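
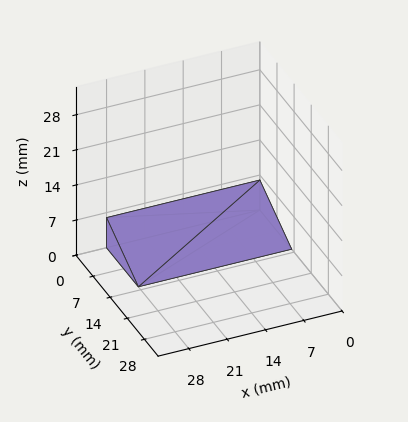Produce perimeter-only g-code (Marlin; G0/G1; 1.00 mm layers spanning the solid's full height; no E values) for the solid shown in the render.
Reading the render: the shape is a wedge (ramp): 28 × 13 mm base, rising to 6 mm along the y=0 edge and sloping linearly to z=0 at y=13 (dimensions read to the nearest mm from the axis ticks). For the g-code, the solid's height is divided into equal slices at the stated Δz and each level perimeter traced with G1 moves after a G0 lift.

; perimeter-only toolpath
G21 ; units = mm
G90 ; absolute positioning
G28 ; home
; layer 1
G0 Z1.00
G0 X0.00 Y0.00
G1 X28.00 Y0.00
G1 X28.00 Y10.83
G1 X0.00 Y10.83
G1 X0.00 Y0.00
; layer 2
G0 Z2.00
G0 X0.00 Y0.00
G1 X28.00 Y0.00
G1 X28.00 Y8.67
G1 X0.00 Y8.67
G1 X0.00 Y0.00
; layer 3
G0 Z3.00
G0 X0.00 Y0.00
G1 X28.00 Y0.00
G1 X28.00 Y6.50
G1 X0.00 Y6.50
G1 X0.00 Y0.00
; layer 4
G0 Z4.00
G0 X0.00 Y0.00
G1 X28.00 Y0.00
G1 X28.00 Y4.33
G1 X0.00 Y4.33
G1 X0.00 Y0.00
; layer 5
G0 Z5.00
G0 X0.00 Y0.00
G1 X28.00 Y0.00
G1 X28.00 Y2.17
G1 X0.00 Y2.17
G1 X0.00 Y0.00
M2 ; end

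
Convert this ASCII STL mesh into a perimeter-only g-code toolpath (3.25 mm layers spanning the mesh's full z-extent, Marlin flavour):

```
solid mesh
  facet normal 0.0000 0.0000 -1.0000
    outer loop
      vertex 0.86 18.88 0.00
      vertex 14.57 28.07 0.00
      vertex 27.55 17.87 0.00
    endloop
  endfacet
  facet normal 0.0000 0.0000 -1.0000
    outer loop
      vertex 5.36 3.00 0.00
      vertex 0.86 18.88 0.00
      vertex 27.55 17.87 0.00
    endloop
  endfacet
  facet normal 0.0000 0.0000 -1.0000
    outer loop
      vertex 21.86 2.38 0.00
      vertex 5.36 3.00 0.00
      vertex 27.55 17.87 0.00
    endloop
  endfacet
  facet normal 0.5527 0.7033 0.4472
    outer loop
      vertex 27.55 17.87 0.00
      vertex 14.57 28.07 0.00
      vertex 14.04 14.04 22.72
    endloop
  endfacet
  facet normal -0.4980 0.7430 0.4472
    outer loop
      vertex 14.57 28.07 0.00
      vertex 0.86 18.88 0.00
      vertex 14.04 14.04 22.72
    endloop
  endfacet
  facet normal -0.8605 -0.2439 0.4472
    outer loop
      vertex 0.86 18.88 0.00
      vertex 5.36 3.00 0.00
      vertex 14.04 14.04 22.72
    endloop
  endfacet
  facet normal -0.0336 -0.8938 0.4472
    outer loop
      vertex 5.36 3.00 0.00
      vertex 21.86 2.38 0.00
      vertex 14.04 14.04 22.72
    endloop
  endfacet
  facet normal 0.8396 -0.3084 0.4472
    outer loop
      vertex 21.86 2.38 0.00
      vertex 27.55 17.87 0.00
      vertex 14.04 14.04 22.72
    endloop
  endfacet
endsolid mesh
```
; perimeter-only toolpath
G21 ; units = mm
G90 ; absolute positioning
G28 ; home
; layer 1
G0 Z3.25
G0 X25.62 Y17.32
G1 X14.49 Y26.07
G1 X2.74 Y18.19
G1 X6.60 Y4.58
G1 X20.74 Y4.05
G1 X25.62 Y17.32
; layer 2
G0 Z6.49
G0 X23.69 Y16.78
G1 X14.42 Y24.06
G1 X4.63 Y17.50
G1 X7.84 Y6.15
G1 X19.63 Y5.71
G1 X23.69 Y16.78
; layer 3
G0 Z9.74
G0 X21.76 Y16.23
G1 X14.34 Y22.06
G1 X6.51 Y16.81
G1 X9.08 Y7.73
G1 X18.51 Y7.38
G1 X21.76 Y16.23
; layer 4
G0 Z12.98
G0 X19.83 Y15.68
G1 X14.27 Y20.05
G1 X8.39 Y16.11
G1 X10.32 Y9.31
G1 X17.39 Y9.04
G1 X19.83 Y15.68
; layer 5
G0 Z16.23
G0 X17.90 Y15.13
G1 X14.19 Y18.05
G1 X10.27 Y15.42
G1 X11.56 Y10.89
G1 X16.27 Y10.71
G1 X17.90 Y15.13
; layer 6
G0 Z19.47
G0 X15.97 Y14.59
G1 X14.12 Y16.04
G1 X12.16 Y14.73
G1 X12.80 Y12.46
G1 X15.16 Y12.37
G1 X15.97 Y14.59
M2 ; end

The solid is a regular 5-sided pyramid, base circumscribed radius ≈ 14 mm, apex at z ≈ 22.7 mm. Slicing at Δz = 3.25 mm — 7 equal slices spanning the solid's height, so layer i sits at z = i·h/7 — gives 6 non-empty perimeters. Each is a 5-segment closed polygon; G0 lifts to the layer z and rapids to the start vertex, then G1 traces the edges. The cross-section shrinks linearly with z (the slice at the apex is degenerate and omitted).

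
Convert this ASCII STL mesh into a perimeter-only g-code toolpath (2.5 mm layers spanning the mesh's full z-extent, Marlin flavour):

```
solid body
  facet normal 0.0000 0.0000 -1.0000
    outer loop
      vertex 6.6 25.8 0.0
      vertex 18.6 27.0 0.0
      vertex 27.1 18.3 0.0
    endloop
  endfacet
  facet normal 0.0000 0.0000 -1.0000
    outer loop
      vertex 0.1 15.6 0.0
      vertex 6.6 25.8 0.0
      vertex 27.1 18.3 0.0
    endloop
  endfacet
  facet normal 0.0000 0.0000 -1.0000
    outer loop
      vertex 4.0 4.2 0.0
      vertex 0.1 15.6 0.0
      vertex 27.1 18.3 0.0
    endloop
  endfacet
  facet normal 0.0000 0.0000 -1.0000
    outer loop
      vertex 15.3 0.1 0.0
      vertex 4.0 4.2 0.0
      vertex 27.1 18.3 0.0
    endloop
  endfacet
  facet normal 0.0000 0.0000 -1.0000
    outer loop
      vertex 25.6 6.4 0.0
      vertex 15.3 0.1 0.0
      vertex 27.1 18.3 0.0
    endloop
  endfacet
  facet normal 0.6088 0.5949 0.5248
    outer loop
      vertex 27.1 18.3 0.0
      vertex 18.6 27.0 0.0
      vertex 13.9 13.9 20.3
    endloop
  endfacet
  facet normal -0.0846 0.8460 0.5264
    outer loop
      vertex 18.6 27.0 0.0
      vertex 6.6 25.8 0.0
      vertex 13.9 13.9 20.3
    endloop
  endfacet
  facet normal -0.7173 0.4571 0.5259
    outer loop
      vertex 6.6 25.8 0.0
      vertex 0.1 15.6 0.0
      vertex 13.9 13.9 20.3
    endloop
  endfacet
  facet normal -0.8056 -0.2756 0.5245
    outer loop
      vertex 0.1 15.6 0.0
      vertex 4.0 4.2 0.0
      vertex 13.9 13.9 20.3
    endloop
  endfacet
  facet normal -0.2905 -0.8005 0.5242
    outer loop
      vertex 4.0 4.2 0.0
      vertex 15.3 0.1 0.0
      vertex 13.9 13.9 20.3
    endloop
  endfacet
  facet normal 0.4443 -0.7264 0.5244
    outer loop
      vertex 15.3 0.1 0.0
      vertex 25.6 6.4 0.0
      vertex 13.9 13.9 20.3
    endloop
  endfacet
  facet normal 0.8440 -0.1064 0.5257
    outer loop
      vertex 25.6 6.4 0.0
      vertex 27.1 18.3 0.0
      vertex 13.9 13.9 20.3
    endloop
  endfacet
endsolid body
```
; perimeter-only toolpath
G21 ; units = mm
G90 ; absolute positioning
G28 ; home
; layer 1
G0 Z2.5
G0 X25.5 Y17.8
G1 X18.0 Y25.4
G1 X7.5 Y24.3
G1 X1.8 Y15.4
G1 X5.2 Y5.4
G1 X15.1 Y1.8
G1 X24.1 Y7.3
G1 X25.5 Y17.8
; layer 2
G0 Z5.1
G0 X23.8 Y17.2
G1 X17.4 Y23.7
G1 X8.4 Y22.8
G1 X3.6 Y15.2
G1 X6.5 Y6.6
G1 X15.0 Y3.6
G1 X22.7 Y8.3
G1 X23.8 Y17.2
; layer 3
G0 Z7.6
G0 X22.1 Y16.6
G1 X16.8 Y22.1
G1 X9.3 Y21.3
G1 X5.3 Y15.0
G1 X7.7 Y7.8
G1 X14.8 Y5.3
G1 X21.2 Y9.2
G1 X22.1 Y16.6
; layer 4
G0 Z10.2
G0 X20.5 Y16.1
G1 X16.2 Y20.4
G1 X10.2 Y19.9
G1 X7.0 Y14.8
G1 X8.9 Y9.1
G1 X14.6 Y7.0
G1 X19.8 Y10.2
G1 X20.5 Y16.1
; layer 5
G0 Z12.7
G0 X18.9 Y15.6
G1 X15.7 Y18.8
G1 X11.2 Y18.4
G1 X8.7 Y14.5
G1 X10.2 Y10.3
G1 X14.4 Y8.7
G1 X18.3 Y11.1
G1 X18.9 Y15.6
; layer 6
G0 Z15.2
G0 X17.2 Y15.0
G1 X15.1 Y17.2
G1 X12.1 Y16.9
G1 X10.5 Y14.3
G1 X11.4 Y11.5
G1 X14.2 Y10.5
G1 X16.8 Y12.0
G1 X17.2 Y15.0
; layer 7
G0 Z17.8
G0 X15.6 Y14.5
G1 X14.5 Y15.5
G1 X13.0 Y15.4
G1 X12.2 Y14.1
G1 X12.7 Y12.7
G1 X14.1 Y12.2
G1 X15.4 Y13.0
G1 X15.6 Y14.5
M2 ; end

The solid is a regular 7-sided pyramid, base circumscribed radius ≈ 13.9 mm, apex at z ≈ 20.3 mm. Slicing at Δz = 2.5 mm — 8 equal slices spanning the solid's height, so layer i sits at z = i·h/8 — gives 7 non-empty perimeters. Each is a 7-segment closed polygon; G0 lifts to the layer z and rapids to the start vertex, then G1 traces the edges. The cross-section shrinks linearly with z (the slice at the apex is degenerate and omitted).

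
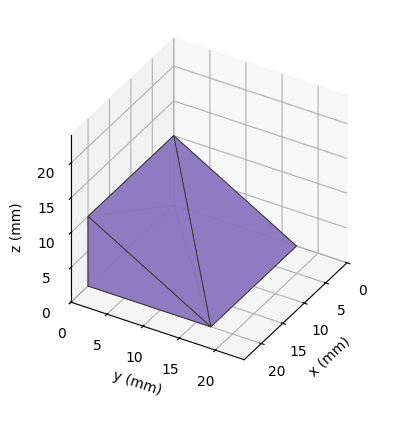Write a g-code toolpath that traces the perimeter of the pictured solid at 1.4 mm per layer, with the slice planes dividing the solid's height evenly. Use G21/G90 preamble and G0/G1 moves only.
Reading the render: the shape is a wedge (ramp): 20 × 17 mm base, rising to 10 mm along the y=0 edge and sloping linearly to z=0 at y=17 (dimensions read to the nearest mm from the axis ticks). For the g-code, the solid's height is divided into equal slices at the stated Δz and each level perimeter traced with G1 moves after a G0 lift.

; perimeter-only toolpath
G21 ; units = mm
G90 ; absolute positioning
G28 ; home
; layer 1
G0 Z1.4
G0 X0.0 Y0.0
G1 X20.0 Y0.0
G1 X20.0 Y14.6
G1 X0.0 Y14.6
G1 X0.0 Y0.0
; layer 2
G0 Z2.9
G0 X0.0 Y0.0
G1 X20.0 Y0.0
G1 X20.0 Y12.1
G1 X0.0 Y12.1
G1 X0.0 Y0.0
; layer 3
G0 Z4.3
G0 X0.0 Y0.0
G1 X20.0 Y0.0
G1 X20.0 Y9.7
G1 X0.0 Y9.7
G1 X0.0 Y0.0
; layer 4
G0 Z5.7
G0 X0.0 Y0.0
G1 X20.0 Y0.0
G1 X20.0 Y7.3
G1 X0.0 Y7.3
G1 X0.0 Y0.0
; layer 5
G0 Z7.1
G0 X0.0 Y0.0
G1 X20.0 Y0.0
G1 X20.0 Y4.9
G1 X0.0 Y4.9
G1 X0.0 Y0.0
; layer 6
G0 Z8.6
G0 X0.0 Y0.0
G1 X20.0 Y0.0
G1 X20.0 Y2.4
G1 X0.0 Y2.4
G1 X0.0 Y0.0
M2 ; end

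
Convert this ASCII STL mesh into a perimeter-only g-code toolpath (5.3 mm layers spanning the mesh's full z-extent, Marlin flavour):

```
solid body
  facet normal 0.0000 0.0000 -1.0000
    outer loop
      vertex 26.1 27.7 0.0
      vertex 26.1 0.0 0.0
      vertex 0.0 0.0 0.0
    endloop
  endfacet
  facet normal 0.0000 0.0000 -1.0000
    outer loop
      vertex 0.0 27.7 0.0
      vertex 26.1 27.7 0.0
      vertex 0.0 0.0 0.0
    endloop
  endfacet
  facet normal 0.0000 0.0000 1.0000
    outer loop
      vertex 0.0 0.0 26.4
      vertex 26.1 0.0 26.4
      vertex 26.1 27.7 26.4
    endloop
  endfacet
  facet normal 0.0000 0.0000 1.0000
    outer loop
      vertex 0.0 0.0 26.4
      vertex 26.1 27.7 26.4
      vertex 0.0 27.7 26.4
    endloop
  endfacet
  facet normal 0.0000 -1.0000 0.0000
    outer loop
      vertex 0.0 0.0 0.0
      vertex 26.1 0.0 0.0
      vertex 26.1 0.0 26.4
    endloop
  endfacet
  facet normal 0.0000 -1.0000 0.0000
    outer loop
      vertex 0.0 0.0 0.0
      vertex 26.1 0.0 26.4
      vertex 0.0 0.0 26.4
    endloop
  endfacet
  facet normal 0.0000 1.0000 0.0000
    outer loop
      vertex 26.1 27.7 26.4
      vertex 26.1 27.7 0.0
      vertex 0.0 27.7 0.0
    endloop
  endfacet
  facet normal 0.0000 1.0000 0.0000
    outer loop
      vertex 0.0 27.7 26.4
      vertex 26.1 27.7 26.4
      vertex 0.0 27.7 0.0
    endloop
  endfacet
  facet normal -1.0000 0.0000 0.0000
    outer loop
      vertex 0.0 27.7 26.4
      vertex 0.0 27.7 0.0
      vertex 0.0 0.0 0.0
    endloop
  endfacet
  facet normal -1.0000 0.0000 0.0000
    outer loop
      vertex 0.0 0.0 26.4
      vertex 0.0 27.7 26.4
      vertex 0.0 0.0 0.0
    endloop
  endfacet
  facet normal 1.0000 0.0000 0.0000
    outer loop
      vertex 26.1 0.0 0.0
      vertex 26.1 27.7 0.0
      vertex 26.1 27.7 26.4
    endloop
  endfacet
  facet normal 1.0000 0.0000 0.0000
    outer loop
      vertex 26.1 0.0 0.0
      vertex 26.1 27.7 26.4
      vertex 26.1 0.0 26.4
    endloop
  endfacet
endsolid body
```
; perimeter-only toolpath
G21 ; units = mm
G90 ; absolute positioning
G28 ; home
; layer 1
G0 Z5.3
G0 X0.0 Y0.0
G1 X26.1 Y0.0
G1 X26.1 Y27.7
G1 X0.0 Y27.7
G1 X0.0 Y0.0
; layer 2
G0 Z10.6
G0 X0.0 Y0.0
G1 X26.1 Y0.0
G1 X26.1 Y27.7
G1 X0.0 Y27.7
G1 X0.0 Y0.0
; layer 3
G0 Z15.8
G0 X0.0 Y0.0
G1 X26.1 Y0.0
G1 X26.1 Y27.7
G1 X0.0 Y27.7
G1 X0.0 Y0.0
; layer 4
G0 Z21.1
G0 X0.0 Y0.0
G1 X26.1 Y0.0
G1 X26.1 Y27.7
G1 X0.0 Y27.7
G1 X0.0 Y0.0
; layer 5
G0 Z26.4
G0 X0.0 Y0.0
G1 X26.1 Y0.0
G1 X26.1 Y27.7
G1 X0.0 Y27.7
G1 X0.0 Y0.0
M2 ; end

The solid is a rectangular box, roughly 26.1 × 27.7 mm footprint and 26.4 mm tall. Slicing at Δz = 5.3 mm — 5 equal slices spanning the solid's height, so layer i sits at z = i·h/5 — gives 5 non-empty perimeters. Each is a 4-segment closed polygon; G0 lifts to the layer z and rapids to the start vertex, then G1 traces the edges.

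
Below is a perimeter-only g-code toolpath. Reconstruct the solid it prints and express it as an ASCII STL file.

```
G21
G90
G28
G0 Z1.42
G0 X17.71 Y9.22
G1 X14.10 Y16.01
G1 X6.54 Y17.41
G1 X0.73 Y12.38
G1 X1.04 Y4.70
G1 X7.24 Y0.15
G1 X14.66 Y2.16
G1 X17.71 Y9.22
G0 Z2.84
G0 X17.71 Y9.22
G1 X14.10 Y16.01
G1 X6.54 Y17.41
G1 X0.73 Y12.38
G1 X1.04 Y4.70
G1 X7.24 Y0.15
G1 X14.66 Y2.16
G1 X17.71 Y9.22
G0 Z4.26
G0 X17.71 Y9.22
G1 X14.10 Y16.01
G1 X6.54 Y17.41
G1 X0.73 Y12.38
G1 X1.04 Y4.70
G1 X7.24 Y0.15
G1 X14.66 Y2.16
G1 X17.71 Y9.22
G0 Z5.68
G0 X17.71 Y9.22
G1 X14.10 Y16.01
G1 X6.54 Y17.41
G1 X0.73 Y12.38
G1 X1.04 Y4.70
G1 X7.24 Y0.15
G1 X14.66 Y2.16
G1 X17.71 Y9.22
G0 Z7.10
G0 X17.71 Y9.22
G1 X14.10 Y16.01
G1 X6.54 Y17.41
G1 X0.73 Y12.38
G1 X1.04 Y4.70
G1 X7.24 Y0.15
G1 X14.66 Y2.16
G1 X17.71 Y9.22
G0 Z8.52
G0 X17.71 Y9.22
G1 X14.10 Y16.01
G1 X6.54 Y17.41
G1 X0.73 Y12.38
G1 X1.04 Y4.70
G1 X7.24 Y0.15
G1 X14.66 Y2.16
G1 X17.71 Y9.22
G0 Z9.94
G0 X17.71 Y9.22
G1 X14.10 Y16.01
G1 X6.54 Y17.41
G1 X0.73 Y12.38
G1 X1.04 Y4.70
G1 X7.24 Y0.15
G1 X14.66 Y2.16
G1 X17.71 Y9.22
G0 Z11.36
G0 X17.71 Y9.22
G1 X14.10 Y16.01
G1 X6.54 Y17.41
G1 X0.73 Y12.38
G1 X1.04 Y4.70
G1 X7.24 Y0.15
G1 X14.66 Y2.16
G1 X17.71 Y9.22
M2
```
solid part
  facet normal 0.0000 0.0000 -1.0000
    outer loop
      vertex 6.54 17.41 0.00
      vertex 14.10 16.01 0.00
      vertex 17.71 9.22 0.00
    endloop
  endfacet
  facet normal 0.0000 0.0000 -1.0000
    outer loop
      vertex 0.73 12.38 0.00
      vertex 6.54 17.41 0.00
      vertex 17.71 9.22 0.00
    endloop
  endfacet
  facet normal 0.0000 0.0000 -1.0000
    outer loop
      vertex 1.04 4.70 0.00
      vertex 0.73 12.38 0.00
      vertex 17.71 9.22 0.00
    endloop
  endfacet
  facet normal 0.0000 0.0000 -1.0000
    outer loop
      vertex 7.24 0.15 0.00
      vertex 1.04 4.70 0.00
      vertex 17.71 9.22 0.00
    endloop
  endfacet
  facet normal 0.0000 0.0000 -1.0000
    outer loop
      vertex 14.66 2.16 0.00
      vertex 7.24 0.15 0.00
      vertex 17.71 9.22 0.00
    endloop
  endfacet
  facet normal 0.0000 0.0000 1.0000
    outer loop
      vertex 17.71 9.22 11.36
      vertex 14.10 16.01 11.36
      vertex 6.54 17.41 11.36
    endloop
  endfacet
  facet normal 0.0000 0.0000 1.0000
    outer loop
      vertex 17.71 9.22 11.36
      vertex 6.54 17.41 11.36
      vertex 0.73 12.38 11.36
    endloop
  endfacet
  facet normal 0.0000 0.0000 1.0000
    outer loop
      vertex 17.71 9.22 11.36
      vertex 0.73 12.38 11.36
      vertex 1.04 4.70 11.36
    endloop
  endfacet
  facet normal 0.0000 0.0000 1.0000
    outer loop
      vertex 17.71 9.22 11.36
      vertex 1.04 4.70 11.36
      vertex 7.24 0.15 11.36
    endloop
  endfacet
  facet normal 0.0000 0.0000 1.0000
    outer loop
      vertex 17.71 9.22 11.36
      vertex 7.24 0.15 11.36
      vertex 14.66 2.16 11.36
    endloop
  endfacet
  facet normal 0.8830 0.4694 0.0000
    outer loop
      vertex 17.71 9.22 0.00
      vertex 14.10 16.01 0.00
      vertex 14.10 16.01 11.36
    endloop
  endfacet
  facet normal 0.8830 0.4694 0.0000
    outer loop
      vertex 17.71 9.22 0.00
      vertex 14.10 16.01 11.36
      vertex 17.71 9.22 11.36
    endloop
  endfacet
  facet normal 0.1821 0.9833 0.0000
    outer loop
      vertex 14.10 16.01 0.00
      vertex 6.54 17.41 0.00
      vertex 6.54 17.41 11.36
    endloop
  endfacet
  facet normal 0.1821 0.9833 0.0000
    outer loop
      vertex 14.10 16.01 0.00
      vertex 6.54 17.41 11.36
      vertex 14.10 16.01 11.36
    endloop
  endfacet
  facet normal -0.6545 0.7560 0.0000
    outer loop
      vertex 6.54 17.41 0.00
      vertex 0.73 12.38 0.00
      vertex 0.73 12.38 11.36
    endloop
  endfacet
  facet normal -0.6545 0.7560 0.0000
    outer loop
      vertex 6.54 17.41 0.00
      vertex 0.73 12.38 11.36
      vertex 6.54 17.41 11.36
    endloop
  endfacet
  facet normal -0.9992 -0.0403 0.0000
    outer loop
      vertex 0.73 12.38 0.00
      vertex 1.04 4.70 0.00
      vertex 1.04 4.70 11.36
    endloop
  endfacet
  facet normal -0.9992 -0.0403 0.0000
    outer loop
      vertex 0.73 12.38 0.00
      vertex 1.04 4.70 11.36
      vertex 0.73 12.38 11.36
    endloop
  endfacet
  facet normal -0.5916 -0.8062 0.0000
    outer loop
      vertex 1.04 4.70 0.00
      vertex 7.24 0.15 0.00
      vertex 7.24 0.15 11.36
    endloop
  endfacet
  facet normal -0.5916 -0.8062 0.0000
    outer loop
      vertex 1.04 4.70 0.00
      vertex 7.24 0.15 11.36
      vertex 1.04 4.70 11.36
    endloop
  endfacet
  facet normal 0.2615 -0.9652 0.0000
    outer loop
      vertex 7.24 0.15 0.00
      vertex 14.66 2.16 0.00
      vertex 14.66 2.16 11.36
    endloop
  endfacet
  facet normal 0.2615 -0.9652 0.0000
    outer loop
      vertex 7.24 0.15 0.00
      vertex 14.66 2.16 11.36
      vertex 7.24 0.15 11.36
    endloop
  endfacet
  facet normal 0.9180 -0.3966 0.0000
    outer loop
      vertex 14.66 2.16 0.00
      vertex 17.71 9.22 0.00
      vertex 17.71 9.22 11.36
    endloop
  endfacet
  facet normal 0.9180 -0.3966 0.0000
    outer loop
      vertex 14.66 2.16 0.00
      vertex 17.71 9.22 11.36
      vertex 14.66 2.16 11.36
    endloop
  endfacet
endsolid part

The G0 Z moves step by Δz≈1.42 mm. Every layer's G1 loop is the same polygon, so the solid is a straight extrusion of it from z=0 to z≈11.4. Closing with flat bottom and top caps and triangulating gives 24 facets — a regular 7-sided prism (a cylinder approximated with 7 flat sides), circumscribed radius ≈ 8.86 mm, height ≈ 11.4 mm.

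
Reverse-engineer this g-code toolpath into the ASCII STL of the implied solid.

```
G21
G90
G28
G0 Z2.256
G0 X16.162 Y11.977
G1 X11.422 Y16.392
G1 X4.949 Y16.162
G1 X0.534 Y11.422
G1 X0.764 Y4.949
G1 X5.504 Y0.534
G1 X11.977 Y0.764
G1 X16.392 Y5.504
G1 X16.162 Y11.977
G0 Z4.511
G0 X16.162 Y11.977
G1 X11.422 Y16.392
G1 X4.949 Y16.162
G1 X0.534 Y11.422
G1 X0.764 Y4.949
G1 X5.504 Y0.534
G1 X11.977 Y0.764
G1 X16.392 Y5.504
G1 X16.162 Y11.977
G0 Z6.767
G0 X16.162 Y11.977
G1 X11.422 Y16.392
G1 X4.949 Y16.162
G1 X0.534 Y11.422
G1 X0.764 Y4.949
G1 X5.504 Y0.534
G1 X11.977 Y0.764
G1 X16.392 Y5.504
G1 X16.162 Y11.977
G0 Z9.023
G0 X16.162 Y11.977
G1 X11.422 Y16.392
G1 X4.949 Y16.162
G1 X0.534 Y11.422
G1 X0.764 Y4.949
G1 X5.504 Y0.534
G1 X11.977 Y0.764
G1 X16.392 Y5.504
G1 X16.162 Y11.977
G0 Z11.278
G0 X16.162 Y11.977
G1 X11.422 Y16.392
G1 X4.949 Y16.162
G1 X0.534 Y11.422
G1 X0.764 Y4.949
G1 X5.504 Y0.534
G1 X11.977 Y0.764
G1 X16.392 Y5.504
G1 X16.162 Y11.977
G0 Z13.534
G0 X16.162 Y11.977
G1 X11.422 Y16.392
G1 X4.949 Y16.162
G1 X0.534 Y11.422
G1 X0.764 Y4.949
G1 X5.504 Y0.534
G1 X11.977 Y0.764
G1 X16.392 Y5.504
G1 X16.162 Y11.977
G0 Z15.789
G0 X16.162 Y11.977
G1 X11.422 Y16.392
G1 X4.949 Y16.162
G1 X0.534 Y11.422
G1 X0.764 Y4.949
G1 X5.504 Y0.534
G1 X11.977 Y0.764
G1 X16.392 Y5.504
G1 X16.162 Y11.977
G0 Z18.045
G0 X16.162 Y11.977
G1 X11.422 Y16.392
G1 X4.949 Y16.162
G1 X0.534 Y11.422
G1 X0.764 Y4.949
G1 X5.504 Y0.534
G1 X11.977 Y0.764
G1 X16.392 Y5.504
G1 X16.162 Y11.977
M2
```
solid part
  facet normal 0.0000 0.0000 -1.0000
    outer loop
      vertex 4.949 16.162 0.000
      vertex 11.422 16.392 0.000
      vertex 16.162 11.977 0.000
    endloop
  endfacet
  facet normal 0.0000 0.0000 -1.0000
    outer loop
      vertex 0.534 11.422 0.000
      vertex 4.949 16.162 0.000
      vertex 16.162 11.977 0.000
    endloop
  endfacet
  facet normal 0.0000 0.0000 -1.0000
    outer loop
      vertex 0.764 4.949 0.000
      vertex 0.534 11.422 0.000
      vertex 16.162 11.977 0.000
    endloop
  endfacet
  facet normal 0.0000 0.0000 -1.0000
    outer loop
      vertex 5.504 0.534 0.000
      vertex 0.764 4.949 0.000
      vertex 16.162 11.977 0.000
    endloop
  endfacet
  facet normal 0.0000 0.0000 -1.0000
    outer loop
      vertex 11.977 0.764 0.000
      vertex 5.504 0.534 0.000
      vertex 16.162 11.977 0.000
    endloop
  endfacet
  facet normal 0.0000 0.0000 -1.0000
    outer loop
      vertex 16.392 5.504 0.000
      vertex 11.977 0.764 0.000
      vertex 16.162 11.977 0.000
    endloop
  endfacet
  facet normal 0.0000 0.0000 1.0000
    outer loop
      vertex 16.162 11.977 18.045
      vertex 11.422 16.392 18.045
      vertex 4.949 16.162 18.045
    endloop
  endfacet
  facet normal 0.0000 0.0000 1.0000
    outer loop
      vertex 16.162 11.977 18.045
      vertex 4.949 16.162 18.045
      vertex 0.534 11.422 18.045
    endloop
  endfacet
  facet normal 0.0000 0.0000 1.0000
    outer loop
      vertex 16.162 11.977 18.045
      vertex 0.534 11.422 18.045
      vertex 0.764 4.949 18.045
    endloop
  endfacet
  facet normal 0.0000 0.0000 1.0000
    outer loop
      vertex 16.162 11.977 18.045
      vertex 0.764 4.949 18.045
      vertex 5.504 0.534 18.045
    endloop
  endfacet
  facet normal 0.0000 0.0000 1.0000
    outer loop
      vertex 16.162 11.977 18.045
      vertex 5.504 0.534 18.045
      vertex 11.977 0.764 18.045
    endloop
  endfacet
  facet normal 0.0000 0.0000 1.0000
    outer loop
      vertex 16.162 11.977 18.045
      vertex 11.977 0.764 18.045
      vertex 16.392 5.504 18.045
    endloop
  endfacet
  facet normal 0.6816 0.7317 0.0000
    outer loop
      vertex 16.162 11.977 0.000
      vertex 11.422 16.392 0.000
      vertex 11.422 16.392 18.045
    endloop
  endfacet
  facet normal 0.6816 0.7317 0.0000
    outer loop
      vertex 16.162 11.977 0.000
      vertex 11.422 16.392 18.045
      vertex 16.162 11.977 18.045
    endloop
  endfacet
  facet normal -0.0355 0.9994 0.0000
    outer loop
      vertex 11.422 16.392 0.000
      vertex 4.949 16.162 0.000
      vertex 4.949 16.162 18.045
    endloop
  endfacet
  facet normal -0.0355 0.9994 0.0000
    outer loop
      vertex 11.422 16.392 0.000
      vertex 4.949 16.162 18.045
      vertex 11.422 16.392 18.045
    endloop
  endfacet
  facet normal -0.7317 0.6816 0.0000
    outer loop
      vertex 4.949 16.162 0.000
      vertex 0.534 11.422 0.000
      vertex 0.534 11.422 18.045
    endloop
  endfacet
  facet normal -0.7317 0.6816 0.0000
    outer loop
      vertex 4.949 16.162 0.000
      vertex 0.534 11.422 18.045
      vertex 4.949 16.162 18.045
    endloop
  endfacet
  facet normal -0.9994 -0.0355 0.0000
    outer loop
      vertex 0.534 11.422 0.000
      vertex 0.764 4.949 0.000
      vertex 0.764 4.949 18.045
    endloop
  endfacet
  facet normal -0.9994 -0.0355 0.0000
    outer loop
      vertex 0.534 11.422 0.000
      vertex 0.764 4.949 18.045
      vertex 0.534 11.422 18.045
    endloop
  endfacet
  facet normal -0.6816 -0.7317 0.0000
    outer loop
      vertex 0.764 4.949 0.000
      vertex 5.504 0.534 0.000
      vertex 5.504 0.534 18.045
    endloop
  endfacet
  facet normal -0.6816 -0.7317 0.0000
    outer loop
      vertex 0.764 4.949 0.000
      vertex 5.504 0.534 18.045
      vertex 0.764 4.949 18.045
    endloop
  endfacet
  facet normal 0.0355 -0.9994 0.0000
    outer loop
      vertex 5.504 0.534 0.000
      vertex 11.977 0.764 0.000
      vertex 11.977 0.764 18.045
    endloop
  endfacet
  facet normal 0.0355 -0.9994 0.0000
    outer loop
      vertex 5.504 0.534 0.000
      vertex 11.977 0.764 18.045
      vertex 5.504 0.534 18.045
    endloop
  endfacet
  facet normal 0.7317 -0.6816 0.0000
    outer loop
      vertex 11.977 0.764 0.000
      vertex 16.392 5.504 0.000
      vertex 16.392 5.504 18.045
    endloop
  endfacet
  facet normal 0.7317 -0.6816 0.0000
    outer loop
      vertex 11.977 0.764 0.000
      vertex 16.392 5.504 18.045
      vertex 11.977 0.764 18.045
    endloop
  endfacet
  facet normal 0.9994 0.0355 0.0000
    outer loop
      vertex 16.392 5.504 0.000
      vertex 16.162 11.977 0.000
      vertex 16.162 11.977 18.045
    endloop
  endfacet
  facet normal 0.9994 0.0355 0.0000
    outer loop
      vertex 16.392 5.504 0.000
      vertex 16.162 11.977 18.045
      vertex 16.392 5.504 18.045
    endloop
  endfacet
endsolid part

The G0 Z moves step by Δz≈2.256 mm. Every layer's G1 loop is the same polygon, so the solid is a straight extrusion of it from z=0 to z≈18. Closing with flat bottom and top caps and triangulating gives 28 facets — a regular 8-sided prism (a cylinder approximated with 8 flat sides), circumscribed radius ≈ 8.46 mm, height ≈ 18 mm.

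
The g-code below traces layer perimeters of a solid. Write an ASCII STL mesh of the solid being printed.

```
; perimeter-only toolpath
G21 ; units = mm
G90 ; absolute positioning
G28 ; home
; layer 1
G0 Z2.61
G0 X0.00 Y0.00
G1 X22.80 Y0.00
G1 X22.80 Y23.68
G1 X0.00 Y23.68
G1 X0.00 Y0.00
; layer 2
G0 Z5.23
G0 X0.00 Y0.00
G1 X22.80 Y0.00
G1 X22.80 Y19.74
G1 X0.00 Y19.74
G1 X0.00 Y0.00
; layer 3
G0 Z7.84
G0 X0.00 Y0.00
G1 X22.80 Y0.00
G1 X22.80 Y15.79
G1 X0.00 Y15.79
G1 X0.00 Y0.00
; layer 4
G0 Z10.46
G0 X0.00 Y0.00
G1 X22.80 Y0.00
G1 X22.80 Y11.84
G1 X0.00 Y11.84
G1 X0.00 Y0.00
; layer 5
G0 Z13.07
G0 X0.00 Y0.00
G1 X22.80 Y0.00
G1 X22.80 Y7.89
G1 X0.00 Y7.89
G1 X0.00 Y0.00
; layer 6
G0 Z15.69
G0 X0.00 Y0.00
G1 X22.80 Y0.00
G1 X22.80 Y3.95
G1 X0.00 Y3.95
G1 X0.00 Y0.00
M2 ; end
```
solid part
  facet normal 0.0000 0.0000 -1.0000
    outer loop
      vertex 22.80 27.63 0.00
      vertex 22.80 0.00 0.00
      vertex 0.00 0.00 0.00
    endloop
  endfacet
  facet normal 0.0000 0.0000 -1.0000
    outer loop
      vertex 0.00 27.63 0.00
      vertex 22.80 27.63 0.00
      vertex 0.00 0.00 0.00
    endloop
  endfacet
  facet normal 0.0000 -1.0000 0.0000
    outer loop
      vertex 0.00 0.00 0.00
      vertex 22.80 0.00 0.00
      vertex 22.80 0.00 18.30
    endloop
  endfacet
  facet normal 0.0000 -1.0000 0.0000
    outer loop
      vertex 0.00 0.00 0.00
      vertex 22.80 0.00 18.30
      vertex 0.00 0.00 18.30
    endloop
  endfacet
  facet normal 0.0000 0.5522 0.8337
    outer loop
      vertex 0.00 0.00 18.30
      vertex 22.80 0.00 18.30
      vertex 22.80 27.63 0.00
    endloop
  endfacet
  facet normal 0.0000 0.5522 0.8337
    outer loop
      vertex 0.00 0.00 18.30
      vertex 22.80 27.63 0.00
      vertex 0.00 27.63 0.00
    endloop
  endfacet
  facet normal -1.0000 0.0000 0.0000
    outer loop
      vertex 0.00 0.00 18.30
      vertex 0.00 27.63 0.00
      vertex 0.00 0.00 0.00
    endloop
  endfacet
  facet normal 1.0000 0.0000 0.0000
    outer loop
      vertex 22.80 0.00 0.00
      vertex 22.80 27.63 0.00
      vertex 22.80 0.00 18.30
    endloop
  endfacet
endsolid part

The G0 Z moves step by Δz≈2.61 mm. The G1 loops shrink linearly with z, so the solid tapers from its base footprint up to z≈18.3. Closing with a flat bottom cap and the tapered top and triangulating gives 8 facets — a wedge (ramp): 22.8 × 27.6 mm base, rising to 18.3 mm along the y=0 edge and sloping linearly to z=0 at y=27.6.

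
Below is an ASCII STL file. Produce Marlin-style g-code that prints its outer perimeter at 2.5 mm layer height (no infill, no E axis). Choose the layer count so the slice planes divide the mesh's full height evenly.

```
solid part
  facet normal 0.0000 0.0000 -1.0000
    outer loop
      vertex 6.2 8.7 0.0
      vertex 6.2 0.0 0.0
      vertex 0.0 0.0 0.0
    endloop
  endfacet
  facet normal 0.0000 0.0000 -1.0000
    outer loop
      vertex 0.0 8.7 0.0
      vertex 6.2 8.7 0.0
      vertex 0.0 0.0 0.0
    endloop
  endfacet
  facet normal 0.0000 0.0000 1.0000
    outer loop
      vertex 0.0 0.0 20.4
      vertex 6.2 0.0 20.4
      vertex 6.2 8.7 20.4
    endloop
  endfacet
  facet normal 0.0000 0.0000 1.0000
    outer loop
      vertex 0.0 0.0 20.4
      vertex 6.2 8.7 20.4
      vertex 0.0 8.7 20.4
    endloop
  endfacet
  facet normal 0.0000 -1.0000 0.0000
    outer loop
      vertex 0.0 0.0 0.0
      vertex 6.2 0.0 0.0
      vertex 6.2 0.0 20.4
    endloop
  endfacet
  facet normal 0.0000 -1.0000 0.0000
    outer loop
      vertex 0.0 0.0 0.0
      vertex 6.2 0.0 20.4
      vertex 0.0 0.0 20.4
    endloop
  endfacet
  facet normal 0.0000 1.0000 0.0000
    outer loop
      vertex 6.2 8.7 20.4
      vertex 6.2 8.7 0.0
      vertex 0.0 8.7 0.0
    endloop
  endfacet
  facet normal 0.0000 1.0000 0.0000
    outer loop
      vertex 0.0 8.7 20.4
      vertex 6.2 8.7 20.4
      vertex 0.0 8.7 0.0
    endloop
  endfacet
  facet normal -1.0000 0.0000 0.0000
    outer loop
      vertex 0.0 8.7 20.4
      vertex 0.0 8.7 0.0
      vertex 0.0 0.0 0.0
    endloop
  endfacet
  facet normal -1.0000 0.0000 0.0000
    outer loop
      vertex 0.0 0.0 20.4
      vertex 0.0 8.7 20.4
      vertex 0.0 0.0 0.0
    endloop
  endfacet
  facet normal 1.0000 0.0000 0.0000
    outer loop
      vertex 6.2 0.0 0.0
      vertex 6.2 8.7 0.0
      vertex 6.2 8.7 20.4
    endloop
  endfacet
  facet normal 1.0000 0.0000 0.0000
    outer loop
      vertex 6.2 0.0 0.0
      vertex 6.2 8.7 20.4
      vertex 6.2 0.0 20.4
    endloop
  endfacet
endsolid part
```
; perimeter-only toolpath
G21 ; units = mm
G90 ; absolute positioning
G28 ; home
; layer 1
G0 Z2.5
G0 X0.0 Y0.0
G1 X6.2 Y0.0
G1 X6.2 Y8.7
G1 X0.0 Y8.7
G1 X0.0 Y0.0
; layer 2
G0 Z5.1
G0 X0.0 Y0.0
G1 X6.2 Y0.0
G1 X6.2 Y8.7
G1 X0.0 Y8.7
G1 X0.0 Y0.0
; layer 3
G0 Z7.6
G0 X0.0 Y0.0
G1 X6.2 Y0.0
G1 X6.2 Y8.7
G1 X0.0 Y8.7
G1 X0.0 Y0.0
; layer 4
G0 Z10.2
G0 X0.0 Y0.0
G1 X6.2 Y0.0
G1 X6.2 Y8.7
G1 X0.0 Y8.7
G1 X0.0 Y0.0
; layer 5
G0 Z12.8
G0 X0.0 Y0.0
G1 X6.2 Y0.0
G1 X6.2 Y8.7
G1 X0.0 Y8.7
G1 X0.0 Y0.0
; layer 6
G0 Z15.3
G0 X0.0 Y0.0
G1 X6.2 Y0.0
G1 X6.2 Y8.7
G1 X0.0 Y8.7
G1 X0.0 Y0.0
; layer 7
G0 Z17.8
G0 X0.0 Y0.0
G1 X6.2 Y0.0
G1 X6.2 Y8.7
G1 X0.0 Y8.7
G1 X0.0 Y0.0
; layer 8
G0 Z20.4
G0 X0.0 Y0.0
G1 X6.2 Y0.0
G1 X6.2 Y8.7
G1 X0.0 Y8.7
G1 X0.0 Y0.0
M2 ; end

The solid is a rectangular box, roughly 6.2 × 8.7 mm footprint and 20.4 mm tall. Slicing at Δz = 2.5 mm — 8 equal slices spanning the solid's height, so layer i sits at z = i·h/8 — gives 8 non-empty perimeters. Each is a 4-segment closed polygon; G0 lifts to the layer z and rapids to the start vertex, then G1 traces the edges.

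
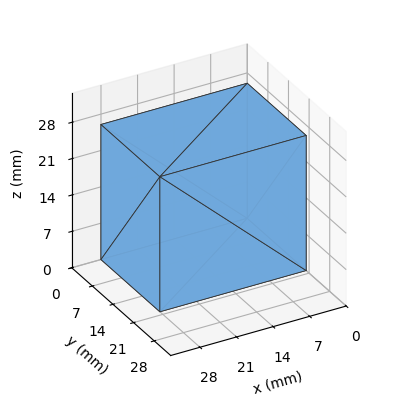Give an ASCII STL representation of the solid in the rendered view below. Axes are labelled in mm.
Reading the render: the shape is a rectangular box, roughly 28 × 20 mm footprint and 26 mm tall (dimensions read to the nearest mm from the axis ticks). For the STL, each face is triangulated and given an outward normal.

solid part
  facet normal 0.0000 0.0000 -1.0000
    outer loop
      vertex 28.00 20.00 0.00
      vertex 28.00 0.00 0.00
      vertex 0.00 0.00 0.00
    endloop
  endfacet
  facet normal 0.0000 0.0000 -1.0000
    outer loop
      vertex 0.00 20.00 0.00
      vertex 28.00 20.00 0.00
      vertex 0.00 0.00 0.00
    endloop
  endfacet
  facet normal 0.0000 0.0000 1.0000
    outer loop
      vertex 0.00 0.00 26.00
      vertex 28.00 0.00 26.00
      vertex 28.00 20.00 26.00
    endloop
  endfacet
  facet normal 0.0000 0.0000 1.0000
    outer loop
      vertex 0.00 0.00 26.00
      vertex 28.00 20.00 26.00
      vertex 0.00 20.00 26.00
    endloop
  endfacet
  facet normal 0.0000 -1.0000 0.0000
    outer loop
      vertex 0.00 0.00 0.00
      vertex 28.00 0.00 0.00
      vertex 28.00 0.00 26.00
    endloop
  endfacet
  facet normal 0.0000 -1.0000 0.0000
    outer loop
      vertex 0.00 0.00 0.00
      vertex 28.00 0.00 26.00
      vertex 0.00 0.00 26.00
    endloop
  endfacet
  facet normal 0.0000 1.0000 0.0000
    outer loop
      vertex 28.00 20.00 26.00
      vertex 28.00 20.00 0.00
      vertex 0.00 20.00 0.00
    endloop
  endfacet
  facet normal 0.0000 1.0000 0.0000
    outer loop
      vertex 0.00 20.00 26.00
      vertex 28.00 20.00 26.00
      vertex 0.00 20.00 0.00
    endloop
  endfacet
  facet normal -1.0000 0.0000 0.0000
    outer loop
      vertex 0.00 20.00 26.00
      vertex 0.00 20.00 0.00
      vertex 0.00 0.00 0.00
    endloop
  endfacet
  facet normal -1.0000 0.0000 0.0000
    outer loop
      vertex 0.00 0.00 26.00
      vertex 0.00 20.00 26.00
      vertex 0.00 0.00 0.00
    endloop
  endfacet
  facet normal 1.0000 0.0000 0.0000
    outer loop
      vertex 28.00 0.00 0.00
      vertex 28.00 20.00 0.00
      vertex 28.00 20.00 26.00
    endloop
  endfacet
  facet normal 1.0000 0.0000 0.0000
    outer loop
      vertex 28.00 0.00 0.00
      vertex 28.00 20.00 26.00
      vertex 28.00 0.00 26.00
    endloop
  endfacet
endsolid part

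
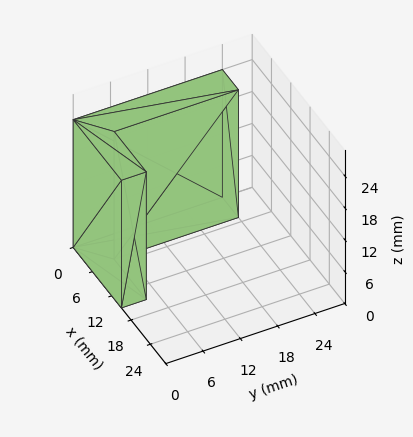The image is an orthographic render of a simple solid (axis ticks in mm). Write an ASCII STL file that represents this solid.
Reading the render: the shape is an L-shaped prism: outer 15 × 24 mm, arm thicknesses ≈ 4 mm (horizontal) and 5 mm (vertical), extruded 24 mm in z (dimensions read to the nearest mm from the axis ticks). For the STL, each face is triangulated and given an outward normal.

solid part
  facet normal 0.0000 0.0000 -1.0000
    outer loop
      vertex 15.000 4.000 0.000
      vertex 15.000 0.000 0.000
      vertex 0.000 0.000 0.000
    endloop
  endfacet
  facet normal 0.0000 0.0000 -1.0000
    outer loop
      vertex 5.000 4.000 0.000
      vertex 15.000 4.000 0.000
      vertex 0.000 0.000 0.000
    endloop
  endfacet
  facet normal 0.0000 0.0000 -1.0000
    outer loop
      vertex 5.000 24.000 0.000
      vertex 5.000 4.000 0.000
      vertex 0.000 0.000 0.000
    endloop
  endfacet
  facet normal 0.0000 0.0000 -1.0000
    outer loop
      vertex 0.000 24.000 0.000
      vertex 5.000 24.000 0.000
      vertex 0.000 0.000 0.000
    endloop
  endfacet
  facet normal 0.0000 0.0000 1.0000
    outer loop
      vertex 0.000 0.000 24.000
      vertex 15.000 0.000 24.000
      vertex 15.000 4.000 24.000
    endloop
  endfacet
  facet normal 0.0000 0.0000 1.0000
    outer loop
      vertex 0.000 0.000 24.000
      vertex 15.000 4.000 24.000
      vertex 5.000 4.000 24.000
    endloop
  endfacet
  facet normal 0.0000 0.0000 1.0000
    outer loop
      vertex 0.000 0.000 24.000
      vertex 5.000 4.000 24.000
      vertex 5.000 24.000 24.000
    endloop
  endfacet
  facet normal 0.0000 0.0000 1.0000
    outer loop
      vertex 0.000 0.000 24.000
      vertex 5.000 24.000 24.000
      vertex 0.000 24.000 24.000
    endloop
  endfacet
  facet normal 0.0000 -1.0000 0.0000
    outer loop
      vertex 0.000 0.000 0.000
      vertex 15.000 0.000 0.000
      vertex 15.000 0.000 24.000
    endloop
  endfacet
  facet normal 0.0000 -1.0000 0.0000
    outer loop
      vertex 0.000 0.000 0.000
      vertex 15.000 0.000 24.000
      vertex 0.000 0.000 24.000
    endloop
  endfacet
  facet normal 1.0000 0.0000 0.0000
    outer loop
      vertex 15.000 0.000 0.000
      vertex 15.000 4.000 0.000
      vertex 15.000 4.000 24.000
    endloop
  endfacet
  facet normal 1.0000 0.0000 0.0000
    outer loop
      vertex 15.000 0.000 0.000
      vertex 15.000 4.000 24.000
      vertex 15.000 0.000 24.000
    endloop
  endfacet
  facet normal 0.0000 1.0000 0.0000
    outer loop
      vertex 15.000 4.000 0.000
      vertex 5.000 4.000 0.000
      vertex 5.000 4.000 24.000
    endloop
  endfacet
  facet normal 0.0000 1.0000 0.0000
    outer loop
      vertex 15.000 4.000 0.000
      vertex 5.000 4.000 24.000
      vertex 15.000 4.000 24.000
    endloop
  endfacet
  facet normal 1.0000 0.0000 0.0000
    outer loop
      vertex 5.000 4.000 0.000
      vertex 5.000 24.000 0.000
      vertex 5.000 24.000 24.000
    endloop
  endfacet
  facet normal 1.0000 0.0000 0.0000
    outer loop
      vertex 5.000 4.000 0.000
      vertex 5.000 24.000 24.000
      vertex 5.000 4.000 24.000
    endloop
  endfacet
  facet normal 0.0000 1.0000 0.0000
    outer loop
      vertex 5.000 24.000 0.000
      vertex 0.000 24.000 0.000
      vertex 0.000 24.000 24.000
    endloop
  endfacet
  facet normal 0.0000 1.0000 0.0000
    outer loop
      vertex 5.000 24.000 0.000
      vertex 0.000 24.000 24.000
      vertex 5.000 24.000 24.000
    endloop
  endfacet
  facet normal -1.0000 0.0000 0.0000
    outer loop
      vertex 0.000 24.000 0.000
      vertex 0.000 0.000 0.000
      vertex 0.000 0.000 24.000
    endloop
  endfacet
  facet normal -1.0000 0.0000 0.0000
    outer loop
      vertex 0.000 24.000 0.000
      vertex 0.000 0.000 24.000
      vertex 0.000 24.000 24.000
    endloop
  endfacet
endsolid part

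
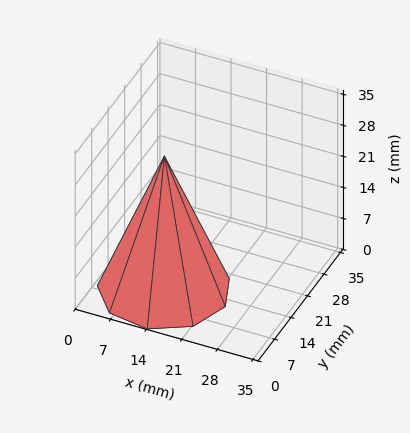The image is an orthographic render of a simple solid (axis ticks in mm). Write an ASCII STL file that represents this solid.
Reading the render: the shape is a regular 9-sided pyramid, base circumscribed radius ≈ 12 mm, apex at z ≈ 30 mm (dimensions read to the nearest mm from the axis ticks). For the STL, each face is triangulated and given an outward normal.

solid part
  facet normal 0.0000 0.0000 -1.0000
    outer loop
      vertex 14.1 23.8 0.0
      vertex 21.2 19.7 0.0
      vertex 24.0 12.0 0.0
    endloop
  endfacet
  facet normal 0.0000 0.0000 -1.0000
    outer loop
      vertex 6.0 22.4 0.0
      vertex 14.1 23.8 0.0
      vertex 24.0 12.0 0.0
    endloop
  endfacet
  facet normal 0.0000 0.0000 -1.0000
    outer loop
      vertex 0.7 16.1 0.0
      vertex 6.0 22.4 0.0
      vertex 24.0 12.0 0.0
    endloop
  endfacet
  facet normal 0.0000 0.0000 -1.0000
    outer loop
      vertex 0.7 7.9 0.0
      vertex 0.7 16.1 0.0
      vertex 24.0 12.0 0.0
    endloop
  endfacet
  facet normal 0.0000 0.0000 -1.0000
    outer loop
      vertex 6.0 1.6 0.0
      vertex 0.7 7.9 0.0
      vertex 24.0 12.0 0.0
    endloop
  endfacet
  facet normal 0.0000 0.0000 -1.0000
    outer loop
      vertex 14.1 0.2 0.0
      vertex 6.0 1.6 0.0
      vertex 24.0 12.0 0.0
    endloop
  endfacet
  facet normal 0.0000 0.0000 -1.0000
    outer loop
      vertex 21.2 4.3 0.0
      vertex 14.1 0.2 0.0
      vertex 24.0 12.0 0.0
    endloop
  endfacet
  facet normal 0.8797 0.3199 0.3519
    outer loop
      vertex 24.0 12.0 0.0
      vertex 21.2 19.7 0.0
      vertex 12.0 12.0 30.0
    endloop
  endfacet
  facet normal 0.4681 0.8107 0.3516
    outer loop
      vertex 21.2 19.7 0.0
      vertex 14.1 23.8 0.0
      vertex 12.0 12.0 30.0
    endloop
  endfacet
  facet normal -0.1594 0.9224 0.3517
    outer loop
      vertex 14.1 23.8 0.0
      vertex 6.0 22.4 0.0
      vertex 12.0 12.0 30.0
    endloop
  endfacet
  facet normal -0.7162 0.6025 0.3521
    outer loop
      vertex 6.0 22.4 0.0
      vertex 0.7 16.1 0.0
      vertex 12.0 12.0 30.0
    endloop
  endfacet
  facet normal -0.9358 0.0000 0.3525
    outer loop
      vertex 0.7 16.1 0.0
      vertex 0.7 7.9 0.0
      vertex 12.0 12.0 30.0
    endloop
  endfacet
  facet normal -0.7162 -0.6025 0.3521
    outer loop
      vertex 0.7 7.9 0.0
      vertex 6.0 1.6 0.0
      vertex 12.0 12.0 30.0
    endloop
  endfacet
  facet normal -0.1594 -0.9224 0.3517
    outer loop
      vertex 6.0 1.6 0.0
      vertex 14.1 0.2 0.0
      vertex 12.0 12.0 30.0
    endloop
  endfacet
  facet normal 0.4681 -0.8107 0.3516
    outer loop
      vertex 14.1 0.2 0.0
      vertex 21.2 4.3 0.0
      vertex 12.0 12.0 30.0
    endloop
  endfacet
  facet normal 0.8797 -0.3199 0.3519
    outer loop
      vertex 21.2 4.3 0.0
      vertex 24.0 12.0 0.0
      vertex 12.0 12.0 30.0
    endloop
  endfacet
endsolid part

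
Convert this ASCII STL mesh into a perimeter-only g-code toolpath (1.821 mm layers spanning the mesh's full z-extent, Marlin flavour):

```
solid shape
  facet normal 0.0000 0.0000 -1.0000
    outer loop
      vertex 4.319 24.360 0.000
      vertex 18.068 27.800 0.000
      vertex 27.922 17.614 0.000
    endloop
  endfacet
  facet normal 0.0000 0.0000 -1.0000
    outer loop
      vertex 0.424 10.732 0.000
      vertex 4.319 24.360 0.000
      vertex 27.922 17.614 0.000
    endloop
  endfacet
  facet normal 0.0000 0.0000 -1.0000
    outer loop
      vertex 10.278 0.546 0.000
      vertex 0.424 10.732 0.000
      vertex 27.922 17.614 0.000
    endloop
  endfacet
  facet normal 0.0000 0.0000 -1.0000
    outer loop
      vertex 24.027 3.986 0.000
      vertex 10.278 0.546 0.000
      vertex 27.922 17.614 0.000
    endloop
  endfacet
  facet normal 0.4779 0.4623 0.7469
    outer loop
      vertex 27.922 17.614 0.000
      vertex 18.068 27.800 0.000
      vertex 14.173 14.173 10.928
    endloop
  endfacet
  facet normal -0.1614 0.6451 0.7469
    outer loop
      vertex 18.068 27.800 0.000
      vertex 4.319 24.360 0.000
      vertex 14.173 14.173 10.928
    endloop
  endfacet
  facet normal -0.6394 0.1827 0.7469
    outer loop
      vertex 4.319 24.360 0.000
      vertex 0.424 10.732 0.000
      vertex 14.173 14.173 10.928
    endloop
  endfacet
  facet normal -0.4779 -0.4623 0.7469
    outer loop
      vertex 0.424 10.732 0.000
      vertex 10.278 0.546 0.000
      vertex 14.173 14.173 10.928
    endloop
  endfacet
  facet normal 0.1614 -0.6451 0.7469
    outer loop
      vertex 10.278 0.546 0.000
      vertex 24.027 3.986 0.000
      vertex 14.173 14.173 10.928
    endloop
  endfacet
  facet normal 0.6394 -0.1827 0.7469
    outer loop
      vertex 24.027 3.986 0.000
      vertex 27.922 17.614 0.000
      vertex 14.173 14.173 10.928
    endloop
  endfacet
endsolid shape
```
; perimeter-only toolpath
G21 ; units = mm
G90 ; absolute positioning
G28 ; home
; layer 1
G0 Z1.821
G0 X25.631 Y17.041
G1 X17.419 Y25.529
G1 X5.961 Y22.662
G1 X2.715 Y11.305
G1 X10.927 Y2.817
G1 X22.385 Y5.684
G1 X25.631 Y17.041
; layer 2
G0 Z3.643
G0 X23.339 Y16.467
G1 X16.770 Y23.258
G1 X7.604 Y20.964
G1 X5.007 Y11.879
G1 X11.576 Y5.088
G1 X20.742 Y7.382
G1 X23.339 Y16.467
; layer 3
G0 Z5.464
G0 X21.047 Y15.893
G1 X16.120 Y20.986
G1 X9.246 Y19.267
G1 X7.298 Y12.453
G1 X12.226 Y7.359
G1 X19.100 Y9.079
G1 X21.047 Y15.893
; layer 4
G0 Z7.285
G0 X18.756 Y15.320
G1 X15.471 Y18.715
G1 X10.888 Y17.569
G1 X9.590 Y13.026
G1 X12.875 Y9.631
G1 X17.458 Y10.777
G1 X18.756 Y15.320
; layer 5
G0 Z9.107
G0 X16.465 Y14.746
G1 X14.822 Y16.444
G1 X12.531 Y15.871
G1 X11.881 Y13.599
G1 X13.524 Y11.902
G1 X15.815 Y12.475
G1 X16.465 Y14.746
M2 ; end

The solid is a regular 6-sided pyramid, base circumscribed radius ≈ 14.2 mm, apex at z ≈ 10.9 mm. Slicing at Δz = 1.821 mm — 6 equal slices spanning the solid's height, so layer i sits at z = i·h/6 — gives 5 non-empty perimeters. Each is a 6-segment closed polygon; G0 lifts to the layer z and rapids to the start vertex, then G1 traces the edges. The cross-section shrinks linearly with z (the slice at the apex is degenerate and omitted).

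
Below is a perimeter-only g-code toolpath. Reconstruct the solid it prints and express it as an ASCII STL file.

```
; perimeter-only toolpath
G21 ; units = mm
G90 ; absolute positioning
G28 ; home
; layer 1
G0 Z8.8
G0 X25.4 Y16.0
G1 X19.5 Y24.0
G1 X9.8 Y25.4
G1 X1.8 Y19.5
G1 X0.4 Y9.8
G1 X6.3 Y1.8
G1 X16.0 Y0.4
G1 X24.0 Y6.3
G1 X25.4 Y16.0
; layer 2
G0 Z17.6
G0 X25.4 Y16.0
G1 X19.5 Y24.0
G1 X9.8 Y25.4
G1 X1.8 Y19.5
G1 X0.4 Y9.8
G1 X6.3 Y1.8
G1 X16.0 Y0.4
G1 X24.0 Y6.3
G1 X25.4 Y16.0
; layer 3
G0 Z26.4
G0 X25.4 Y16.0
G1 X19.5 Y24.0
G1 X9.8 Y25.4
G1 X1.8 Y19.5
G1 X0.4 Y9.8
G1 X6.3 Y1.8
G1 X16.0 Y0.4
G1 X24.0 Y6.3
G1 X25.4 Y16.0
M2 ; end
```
solid part
  facet normal 0.0000 0.0000 -1.0000
    outer loop
      vertex 9.8 25.4 0.0
      vertex 19.5 24.0 0.0
      vertex 25.4 16.0 0.0
    endloop
  endfacet
  facet normal 0.0000 0.0000 -1.0000
    outer loop
      vertex 1.8 19.5 0.0
      vertex 9.8 25.4 0.0
      vertex 25.4 16.0 0.0
    endloop
  endfacet
  facet normal 0.0000 0.0000 -1.0000
    outer loop
      vertex 0.4 9.8 0.0
      vertex 1.8 19.5 0.0
      vertex 25.4 16.0 0.0
    endloop
  endfacet
  facet normal 0.0000 0.0000 -1.0000
    outer loop
      vertex 6.3 1.8 0.0
      vertex 0.4 9.8 0.0
      vertex 25.4 16.0 0.0
    endloop
  endfacet
  facet normal 0.0000 0.0000 -1.0000
    outer loop
      vertex 16.0 0.4 0.0
      vertex 6.3 1.8 0.0
      vertex 25.4 16.0 0.0
    endloop
  endfacet
  facet normal 0.0000 0.0000 -1.0000
    outer loop
      vertex 24.0 6.3 0.0
      vertex 16.0 0.4 0.0
      vertex 25.4 16.0 0.0
    endloop
  endfacet
  facet normal 0.0000 0.0000 1.0000
    outer loop
      vertex 25.4 16.0 26.4
      vertex 19.5 24.0 26.4
      vertex 9.8 25.4 26.4
    endloop
  endfacet
  facet normal 0.0000 0.0000 1.0000
    outer loop
      vertex 25.4 16.0 26.4
      vertex 9.8 25.4 26.4
      vertex 1.8 19.5 26.4
    endloop
  endfacet
  facet normal 0.0000 0.0000 1.0000
    outer loop
      vertex 25.4 16.0 26.4
      vertex 1.8 19.5 26.4
      vertex 0.4 9.8 26.4
    endloop
  endfacet
  facet normal 0.0000 0.0000 1.0000
    outer loop
      vertex 25.4 16.0 26.4
      vertex 0.4 9.8 26.4
      vertex 6.3 1.8 26.4
    endloop
  endfacet
  facet normal 0.0000 0.0000 1.0000
    outer loop
      vertex 25.4 16.0 26.4
      vertex 6.3 1.8 26.4
      vertex 16.0 0.4 26.4
    endloop
  endfacet
  facet normal 0.0000 0.0000 1.0000
    outer loop
      vertex 25.4 16.0 26.4
      vertex 16.0 0.4 26.4
      vertex 24.0 6.3 26.4
    endloop
  endfacet
  facet normal 0.8048 0.5935 0.0000
    outer loop
      vertex 25.4 16.0 0.0
      vertex 19.5 24.0 0.0
      vertex 19.5 24.0 26.4
    endloop
  endfacet
  facet normal 0.8048 0.5935 0.0000
    outer loop
      vertex 25.4 16.0 0.0
      vertex 19.5 24.0 26.4
      vertex 25.4 16.0 26.4
    endloop
  endfacet
  facet normal 0.1428 0.9897 0.0000
    outer loop
      vertex 19.5 24.0 0.0
      vertex 9.8 25.4 0.0
      vertex 9.8 25.4 26.4
    endloop
  endfacet
  facet normal 0.1428 0.9897 0.0000
    outer loop
      vertex 19.5 24.0 0.0
      vertex 9.8 25.4 26.4
      vertex 19.5 24.0 26.4
    endloop
  endfacet
  facet normal -0.5935 0.8048 0.0000
    outer loop
      vertex 9.8 25.4 0.0
      vertex 1.8 19.5 0.0
      vertex 1.8 19.5 26.4
    endloop
  endfacet
  facet normal -0.5935 0.8048 0.0000
    outer loop
      vertex 9.8 25.4 0.0
      vertex 1.8 19.5 26.4
      vertex 9.8 25.4 26.4
    endloop
  endfacet
  facet normal -0.9897 0.1428 0.0000
    outer loop
      vertex 1.8 19.5 0.0
      vertex 0.4 9.8 0.0
      vertex 0.4 9.8 26.4
    endloop
  endfacet
  facet normal -0.9897 0.1428 0.0000
    outer loop
      vertex 1.8 19.5 0.0
      vertex 0.4 9.8 26.4
      vertex 1.8 19.5 26.4
    endloop
  endfacet
  facet normal -0.8048 -0.5935 0.0000
    outer loop
      vertex 0.4 9.8 0.0
      vertex 6.3 1.8 0.0
      vertex 6.3 1.8 26.4
    endloop
  endfacet
  facet normal -0.8048 -0.5935 0.0000
    outer loop
      vertex 0.4 9.8 0.0
      vertex 6.3 1.8 26.4
      vertex 0.4 9.8 26.4
    endloop
  endfacet
  facet normal -0.1428 -0.9897 0.0000
    outer loop
      vertex 6.3 1.8 0.0
      vertex 16.0 0.4 0.0
      vertex 16.0 0.4 26.4
    endloop
  endfacet
  facet normal -0.1428 -0.9897 0.0000
    outer loop
      vertex 6.3 1.8 0.0
      vertex 16.0 0.4 26.4
      vertex 6.3 1.8 26.4
    endloop
  endfacet
  facet normal 0.5935 -0.8048 0.0000
    outer loop
      vertex 16.0 0.4 0.0
      vertex 24.0 6.3 0.0
      vertex 24.0 6.3 26.4
    endloop
  endfacet
  facet normal 0.5935 -0.8048 0.0000
    outer loop
      vertex 16.0 0.4 0.0
      vertex 24.0 6.3 26.4
      vertex 16.0 0.4 26.4
    endloop
  endfacet
  facet normal 0.9897 -0.1428 0.0000
    outer loop
      vertex 24.0 6.3 0.0
      vertex 25.4 16.0 0.0
      vertex 25.4 16.0 26.4
    endloop
  endfacet
  facet normal 0.9897 -0.1428 0.0000
    outer loop
      vertex 24.0 6.3 0.0
      vertex 25.4 16.0 26.4
      vertex 24.0 6.3 26.4
    endloop
  endfacet
endsolid part

The G0 Z moves step by Δz≈8.8 mm. Every layer's G1 loop is the same polygon, so the solid is a straight extrusion of it from z=0 to z≈26.4. Closing with flat bottom and top caps and triangulating gives 28 facets — a regular 8-sided prism (a cylinder approximated with 8 flat sides), circumscribed radius ≈ 12.9 mm, height ≈ 26.4 mm.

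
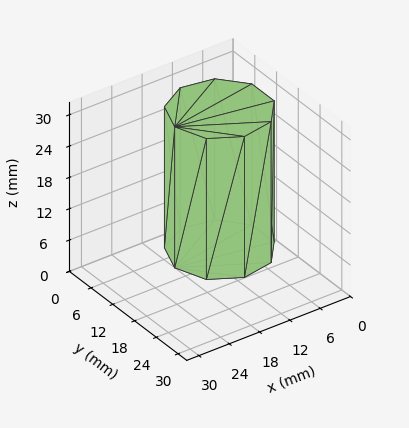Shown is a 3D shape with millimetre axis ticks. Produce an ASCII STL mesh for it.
Reading the render: the shape is a regular 9-sided prism (a cylinder approximated with 9 flat sides), circumscribed radius ≈ 9 mm, height ≈ 27 mm (dimensions read to the nearest mm from the axis ticks). For the STL, each face is triangulated and given an outward normal.

solid part
  facet normal 0.0000 0.0000 -1.0000
    outer loop
      vertex 10.56 17.86 0.00
      vertex 15.89 14.79 0.00
      vertex 18.00 9.00 0.00
    endloop
  endfacet
  facet normal 0.0000 0.0000 -1.0000
    outer loop
      vertex 4.50 16.79 0.00
      vertex 10.56 17.86 0.00
      vertex 18.00 9.00 0.00
    endloop
  endfacet
  facet normal 0.0000 0.0000 -1.0000
    outer loop
      vertex 0.54 12.08 0.00
      vertex 4.50 16.79 0.00
      vertex 18.00 9.00 0.00
    endloop
  endfacet
  facet normal 0.0000 0.0000 -1.0000
    outer loop
      vertex 0.54 5.92 0.00
      vertex 0.54 12.08 0.00
      vertex 18.00 9.00 0.00
    endloop
  endfacet
  facet normal 0.0000 0.0000 -1.0000
    outer loop
      vertex 4.50 1.21 0.00
      vertex 0.54 5.92 0.00
      vertex 18.00 9.00 0.00
    endloop
  endfacet
  facet normal 0.0000 0.0000 -1.0000
    outer loop
      vertex 10.56 0.14 0.00
      vertex 4.50 1.21 0.00
      vertex 18.00 9.00 0.00
    endloop
  endfacet
  facet normal 0.0000 0.0000 -1.0000
    outer loop
      vertex 15.89 3.21 0.00
      vertex 10.56 0.14 0.00
      vertex 18.00 9.00 0.00
    endloop
  endfacet
  facet normal 0.0000 0.0000 1.0000
    outer loop
      vertex 18.00 9.00 27.00
      vertex 15.89 14.79 27.00
      vertex 10.56 17.86 27.00
    endloop
  endfacet
  facet normal 0.0000 0.0000 1.0000
    outer loop
      vertex 18.00 9.00 27.00
      vertex 10.56 17.86 27.00
      vertex 4.50 16.79 27.00
    endloop
  endfacet
  facet normal 0.0000 0.0000 1.0000
    outer loop
      vertex 18.00 9.00 27.00
      vertex 4.50 16.79 27.00
      vertex 0.54 12.08 27.00
    endloop
  endfacet
  facet normal 0.0000 0.0000 1.0000
    outer loop
      vertex 18.00 9.00 27.00
      vertex 0.54 12.08 27.00
      vertex 0.54 5.92 27.00
    endloop
  endfacet
  facet normal 0.0000 0.0000 1.0000
    outer loop
      vertex 18.00 9.00 27.00
      vertex 0.54 5.92 27.00
      vertex 4.50 1.21 27.00
    endloop
  endfacet
  facet normal 0.0000 0.0000 1.0000
    outer loop
      vertex 18.00 9.00 27.00
      vertex 4.50 1.21 27.00
      vertex 10.56 0.14 27.00
    endloop
  endfacet
  facet normal 0.0000 0.0000 1.0000
    outer loop
      vertex 18.00 9.00 27.00
      vertex 10.56 0.14 27.00
      vertex 15.89 3.21 27.00
    endloop
  endfacet
  facet normal 0.9396 0.3424 0.0000
    outer loop
      vertex 18.00 9.00 0.00
      vertex 15.89 14.79 0.00
      vertex 15.89 14.79 27.00
    endloop
  endfacet
  facet normal 0.9396 0.3424 0.0000
    outer loop
      vertex 18.00 9.00 0.00
      vertex 15.89 14.79 27.00
      vertex 18.00 9.00 27.00
    endloop
  endfacet
  facet normal 0.4991 0.8665 0.0000
    outer loop
      vertex 15.89 14.79 0.00
      vertex 10.56 17.86 0.00
      vertex 10.56 17.86 27.00
    endloop
  endfacet
  facet normal 0.4991 0.8665 0.0000
    outer loop
      vertex 15.89 14.79 0.00
      vertex 10.56 17.86 27.00
      vertex 15.89 14.79 27.00
    endloop
  endfacet
  facet normal -0.1739 0.9848 0.0000
    outer loop
      vertex 10.56 17.86 0.00
      vertex 4.50 16.79 0.00
      vertex 4.50 16.79 27.00
    endloop
  endfacet
  facet normal -0.1739 0.9848 0.0000
    outer loop
      vertex 10.56 17.86 0.00
      vertex 4.50 16.79 27.00
      vertex 10.56 17.86 27.00
    endloop
  endfacet
  facet normal -0.7654 0.6435 0.0000
    outer loop
      vertex 4.50 16.79 0.00
      vertex 0.54 12.08 0.00
      vertex 0.54 12.08 27.00
    endloop
  endfacet
  facet normal -0.7654 0.6435 0.0000
    outer loop
      vertex 4.50 16.79 0.00
      vertex 0.54 12.08 27.00
      vertex 4.50 16.79 27.00
    endloop
  endfacet
  facet normal -1.0000 0.0000 0.0000
    outer loop
      vertex 0.54 12.08 0.00
      vertex 0.54 5.92 0.00
      vertex 0.54 5.92 27.00
    endloop
  endfacet
  facet normal -1.0000 0.0000 0.0000
    outer loop
      vertex 0.54 12.08 0.00
      vertex 0.54 5.92 27.00
      vertex 0.54 12.08 27.00
    endloop
  endfacet
  facet normal -0.7654 -0.6435 0.0000
    outer loop
      vertex 0.54 5.92 0.00
      vertex 4.50 1.21 0.00
      vertex 4.50 1.21 27.00
    endloop
  endfacet
  facet normal -0.7654 -0.6435 0.0000
    outer loop
      vertex 0.54 5.92 0.00
      vertex 4.50 1.21 27.00
      vertex 0.54 5.92 27.00
    endloop
  endfacet
  facet normal -0.1739 -0.9848 0.0000
    outer loop
      vertex 4.50 1.21 0.00
      vertex 10.56 0.14 0.00
      vertex 10.56 0.14 27.00
    endloop
  endfacet
  facet normal -0.1739 -0.9848 0.0000
    outer loop
      vertex 4.50 1.21 0.00
      vertex 10.56 0.14 27.00
      vertex 4.50 1.21 27.00
    endloop
  endfacet
  facet normal 0.4991 -0.8665 0.0000
    outer loop
      vertex 10.56 0.14 0.00
      vertex 15.89 3.21 0.00
      vertex 15.89 3.21 27.00
    endloop
  endfacet
  facet normal 0.4991 -0.8665 0.0000
    outer loop
      vertex 10.56 0.14 0.00
      vertex 15.89 3.21 27.00
      vertex 10.56 0.14 27.00
    endloop
  endfacet
  facet normal 0.9396 -0.3424 0.0000
    outer loop
      vertex 15.89 3.21 0.00
      vertex 18.00 9.00 0.00
      vertex 18.00 9.00 27.00
    endloop
  endfacet
  facet normal 0.9396 -0.3424 0.0000
    outer loop
      vertex 15.89 3.21 0.00
      vertex 18.00 9.00 27.00
      vertex 15.89 3.21 27.00
    endloop
  endfacet
endsolid part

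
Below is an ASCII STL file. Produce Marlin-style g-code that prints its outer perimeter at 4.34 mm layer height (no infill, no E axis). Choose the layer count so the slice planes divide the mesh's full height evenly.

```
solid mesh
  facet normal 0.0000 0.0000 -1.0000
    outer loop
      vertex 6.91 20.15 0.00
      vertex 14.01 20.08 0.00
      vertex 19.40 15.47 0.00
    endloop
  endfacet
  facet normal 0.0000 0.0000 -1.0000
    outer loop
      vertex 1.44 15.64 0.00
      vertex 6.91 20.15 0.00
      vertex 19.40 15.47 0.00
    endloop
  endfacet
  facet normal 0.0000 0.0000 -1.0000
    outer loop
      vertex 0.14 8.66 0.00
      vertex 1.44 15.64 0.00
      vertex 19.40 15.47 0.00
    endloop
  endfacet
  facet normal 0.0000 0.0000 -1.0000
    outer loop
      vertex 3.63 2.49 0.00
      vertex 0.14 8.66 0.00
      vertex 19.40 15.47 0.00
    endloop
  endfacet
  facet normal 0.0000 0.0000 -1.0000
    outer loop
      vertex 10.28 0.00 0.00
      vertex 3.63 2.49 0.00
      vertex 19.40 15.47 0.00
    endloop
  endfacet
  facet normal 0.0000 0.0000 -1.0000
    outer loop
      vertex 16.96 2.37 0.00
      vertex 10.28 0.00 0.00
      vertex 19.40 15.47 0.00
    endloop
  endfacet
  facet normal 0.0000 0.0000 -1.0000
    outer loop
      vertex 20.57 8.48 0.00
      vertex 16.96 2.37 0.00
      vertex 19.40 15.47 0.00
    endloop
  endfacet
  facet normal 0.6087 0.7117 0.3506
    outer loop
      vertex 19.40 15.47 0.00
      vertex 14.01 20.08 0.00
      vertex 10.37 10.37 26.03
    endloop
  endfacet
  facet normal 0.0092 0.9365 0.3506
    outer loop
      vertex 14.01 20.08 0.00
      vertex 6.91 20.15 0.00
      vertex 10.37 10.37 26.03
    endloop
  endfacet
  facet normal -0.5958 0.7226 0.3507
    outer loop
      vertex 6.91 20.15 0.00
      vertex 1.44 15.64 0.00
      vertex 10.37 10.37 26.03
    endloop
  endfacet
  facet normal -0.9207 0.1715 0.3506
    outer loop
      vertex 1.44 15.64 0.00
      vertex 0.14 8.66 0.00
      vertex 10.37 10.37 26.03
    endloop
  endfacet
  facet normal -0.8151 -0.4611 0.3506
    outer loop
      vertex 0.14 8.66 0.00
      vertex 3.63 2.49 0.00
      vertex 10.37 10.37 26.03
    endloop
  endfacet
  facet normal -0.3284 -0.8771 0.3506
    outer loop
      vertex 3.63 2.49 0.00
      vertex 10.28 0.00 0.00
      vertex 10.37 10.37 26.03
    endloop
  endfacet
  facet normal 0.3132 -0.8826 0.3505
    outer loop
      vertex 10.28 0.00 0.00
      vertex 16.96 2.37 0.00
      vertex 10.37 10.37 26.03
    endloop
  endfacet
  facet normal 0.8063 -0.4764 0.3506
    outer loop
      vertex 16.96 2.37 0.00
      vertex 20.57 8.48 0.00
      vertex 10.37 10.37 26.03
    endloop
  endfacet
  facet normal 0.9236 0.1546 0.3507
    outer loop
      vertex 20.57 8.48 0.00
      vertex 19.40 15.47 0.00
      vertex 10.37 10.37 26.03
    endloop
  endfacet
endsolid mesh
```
; perimeter-only toolpath
G21 ; units = mm
G90 ; absolute positioning
G28 ; home
; layer 1
G0 Z4.34
G0 X17.89 Y14.62
G1 X13.40 Y18.46
G1 X7.49 Y18.52
G1 X2.93 Y14.76
G1 X1.85 Y8.95
G1 X4.75 Y3.80
G1 X10.29 Y1.73
G1 X15.86 Y3.70
G1 X18.87 Y8.79
G1 X17.89 Y14.62
; layer 2
G0 Z8.68
G0 X16.39 Y13.77
G1 X12.80 Y16.84
G1 X8.06 Y16.89
G1 X4.42 Y13.88
G1 X3.55 Y9.23
G1 X5.88 Y5.12
G1 X10.31 Y3.46
G1 X14.76 Y5.04
G1 X17.17 Y9.11
G1 X16.39 Y13.77
; layer 3
G0 Z13.02
G0 X14.88 Y12.92
G1 X12.19 Y15.22
G1 X8.64 Y15.26
G1 X5.90 Y13.00
G1 X5.25 Y9.52
G1 X7.00 Y6.43
G1 X10.32 Y5.18
G1 X13.66 Y6.37
G1 X15.47 Y9.43
G1 X14.88 Y12.92
; layer 4
G0 Z17.35
G0 X13.38 Y12.07
G1 X11.58 Y13.61
G1 X9.22 Y13.63
G1 X7.39 Y12.13
G1 X6.96 Y9.80
G1 X8.12 Y7.74
G1 X10.34 Y6.91
G1 X12.57 Y7.70
G1 X13.77 Y9.74
G1 X13.38 Y12.07
; layer 5
G0 Z21.69
G0 X11.87 Y11.22
G1 X10.98 Y11.99
G1 X9.79 Y12.00
G1 X8.88 Y11.25
G1 X8.66 Y10.08
G1 X9.25 Y9.06
G1 X10.35 Y8.64
G1 X11.47 Y9.04
G1 X12.07 Y10.05
G1 X11.87 Y11.22
M2 ; end

The solid is a regular 9-sided pyramid, base circumscribed radius ≈ 10.4 mm, apex at z ≈ 26 mm. Slicing at Δz = 4.34 mm — 6 equal slices spanning the solid's height, so layer i sits at z = i·h/6 — gives 5 non-empty perimeters. Each is a 9-segment closed polygon; G0 lifts to the layer z and rapids to the start vertex, then G1 traces the edges. The cross-section shrinks linearly with z (the slice at the apex is degenerate and omitted).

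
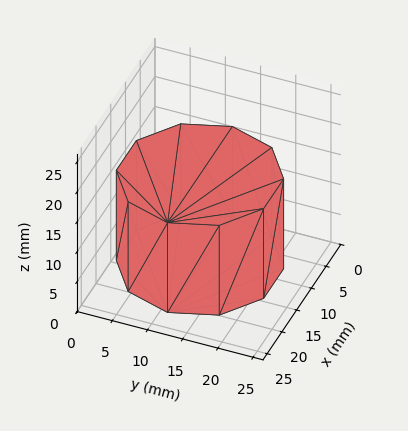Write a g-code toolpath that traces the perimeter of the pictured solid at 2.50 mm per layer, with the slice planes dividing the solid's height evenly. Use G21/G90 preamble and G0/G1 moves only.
Reading the render: the shape is a regular 10-sided prism (a cylinder approximated with 10 flat sides), circumscribed radius ≈ 11 mm, height ≈ 15 mm (dimensions read to the nearest mm from the axis ticks). For the g-code, the solid's height is divided into equal slices at the stated Δz and each level perimeter traced with G1 moves after a G0 lift.

; perimeter-only toolpath
G21 ; units = mm
G90 ; absolute positioning
G28 ; home
; layer 1
G0 Z2.50
G0 X22.00 Y11.00
G1 X19.90 Y17.47
G1 X14.40 Y21.46
G1 X7.60 Y21.46
G1 X2.10 Y17.47
G1 X0.00 Y11.00
G1 X2.10 Y4.53
G1 X7.60 Y0.54
G1 X14.40 Y0.54
G1 X19.90 Y4.53
G1 X22.00 Y11.00
; layer 2
G0 Z5.00
G0 X22.00 Y11.00
G1 X19.90 Y17.47
G1 X14.40 Y21.46
G1 X7.60 Y21.46
G1 X2.10 Y17.47
G1 X0.00 Y11.00
G1 X2.10 Y4.53
G1 X7.60 Y0.54
G1 X14.40 Y0.54
G1 X19.90 Y4.53
G1 X22.00 Y11.00
; layer 3
G0 Z7.50
G0 X22.00 Y11.00
G1 X19.90 Y17.47
G1 X14.40 Y21.46
G1 X7.60 Y21.46
G1 X2.10 Y17.47
G1 X0.00 Y11.00
G1 X2.10 Y4.53
G1 X7.60 Y0.54
G1 X14.40 Y0.54
G1 X19.90 Y4.53
G1 X22.00 Y11.00
; layer 4
G0 Z10.00
G0 X22.00 Y11.00
G1 X19.90 Y17.47
G1 X14.40 Y21.46
G1 X7.60 Y21.46
G1 X2.10 Y17.47
G1 X0.00 Y11.00
G1 X2.10 Y4.53
G1 X7.60 Y0.54
G1 X14.40 Y0.54
G1 X19.90 Y4.53
G1 X22.00 Y11.00
; layer 5
G0 Z12.50
G0 X22.00 Y11.00
G1 X19.90 Y17.47
G1 X14.40 Y21.46
G1 X7.60 Y21.46
G1 X2.10 Y17.47
G1 X0.00 Y11.00
G1 X2.10 Y4.53
G1 X7.60 Y0.54
G1 X14.40 Y0.54
G1 X19.90 Y4.53
G1 X22.00 Y11.00
; layer 6
G0 Z15.00
G0 X22.00 Y11.00
G1 X19.90 Y17.47
G1 X14.40 Y21.46
G1 X7.60 Y21.46
G1 X2.10 Y17.47
G1 X0.00 Y11.00
G1 X2.10 Y4.53
G1 X7.60 Y0.54
G1 X14.40 Y0.54
G1 X19.90 Y4.53
G1 X22.00 Y11.00
M2 ; end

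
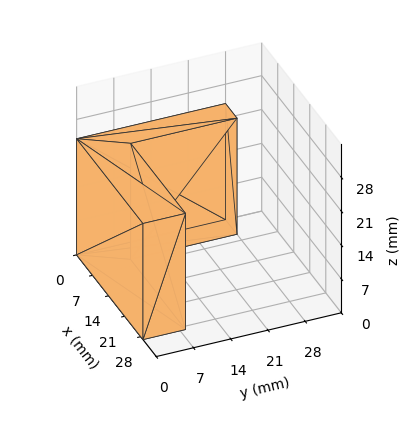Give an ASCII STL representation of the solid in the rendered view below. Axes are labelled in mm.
Reading the render: the shape is an L-shaped prism: outer 29 × 28 mm, arm thicknesses ≈ 8 mm (horizontal) and 5 mm (vertical), extruded 24 mm in z (dimensions read to the nearest mm from the axis ticks). For the STL, each face is triangulated and given an outward normal.

solid part
  facet normal 0.0000 0.0000 -1.0000
    outer loop
      vertex 29.0 8.0 0.0
      vertex 29.0 0.0 0.0
      vertex 0.0 0.0 0.0
    endloop
  endfacet
  facet normal 0.0000 0.0000 -1.0000
    outer loop
      vertex 5.0 8.0 0.0
      vertex 29.0 8.0 0.0
      vertex 0.0 0.0 0.0
    endloop
  endfacet
  facet normal 0.0000 0.0000 -1.0000
    outer loop
      vertex 5.0 28.0 0.0
      vertex 5.0 8.0 0.0
      vertex 0.0 0.0 0.0
    endloop
  endfacet
  facet normal 0.0000 0.0000 -1.0000
    outer loop
      vertex 0.0 28.0 0.0
      vertex 5.0 28.0 0.0
      vertex 0.0 0.0 0.0
    endloop
  endfacet
  facet normal 0.0000 0.0000 1.0000
    outer loop
      vertex 0.0 0.0 24.0
      vertex 29.0 0.0 24.0
      vertex 29.0 8.0 24.0
    endloop
  endfacet
  facet normal 0.0000 0.0000 1.0000
    outer loop
      vertex 0.0 0.0 24.0
      vertex 29.0 8.0 24.0
      vertex 5.0 8.0 24.0
    endloop
  endfacet
  facet normal 0.0000 0.0000 1.0000
    outer loop
      vertex 0.0 0.0 24.0
      vertex 5.0 8.0 24.0
      vertex 5.0 28.0 24.0
    endloop
  endfacet
  facet normal 0.0000 0.0000 1.0000
    outer loop
      vertex 0.0 0.0 24.0
      vertex 5.0 28.0 24.0
      vertex 0.0 28.0 24.0
    endloop
  endfacet
  facet normal 0.0000 -1.0000 0.0000
    outer loop
      vertex 0.0 0.0 0.0
      vertex 29.0 0.0 0.0
      vertex 29.0 0.0 24.0
    endloop
  endfacet
  facet normal 0.0000 -1.0000 0.0000
    outer loop
      vertex 0.0 0.0 0.0
      vertex 29.0 0.0 24.0
      vertex 0.0 0.0 24.0
    endloop
  endfacet
  facet normal 1.0000 0.0000 0.0000
    outer loop
      vertex 29.0 0.0 0.0
      vertex 29.0 8.0 0.0
      vertex 29.0 8.0 24.0
    endloop
  endfacet
  facet normal 1.0000 0.0000 0.0000
    outer loop
      vertex 29.0 0.0 0.0
      vertex 29.0 8.0 24.0
      vertex 29.0 0.0 24.0
    endloop
  endfacet
  facet normal 0.0000 1.0000 0.0000
    outer loop
      vertex 29.0 8.0 0.0
      vertex 5.0 8.0 0.0
      vertex 5.0 8.0 24.0
    endloop
  endfacet
  facet normal 0.0000 1.0000 0.0000
    outer loop
      vertex 29.0 8.0 0.0
      vertex 5.0 8.0 24.0
      vertex 29.0 8.0 24.0
    endloop
  endfacet
  facet normal 1.0000 0.0000 0.0000
    outer loop
      vertex 5.0 8.0 0.0
      vertex 5.0 28.0 0.0
      vertex 5.0 28.0 24.0
    endloop
  endfacet
  facet normal 1.0000 0.0000 0.0000
    outer loop
      vertex 5.0 8.0 0.0
      vertex 5.0 28.0 24.0
      vertex 5.0 8.0 24.0
    endloop
  endfacet
  facet normal 0.0000 1.0000 0.0000
    outer loop
      vertex 5.0 28.0 0.0
      vertex 0.0 28.0 0.0
      vertex 0.0 28.0 24.0
    endloop
  endfacet
  facet normal 0.0000 1.0000 0.0000
    outer loop
      vertex 5.0 28.0 0.0
      vertex 0.0 28.0 24.0
      vertex 5.0 28.0 24.0
    endloop
  endfacet
  facet normal -1.0000 0.0000 0.0000
    outer loop
      vertex 0.0 28.0 0.0
      vertex 0.0 0.0 0.0
      vertex 0.0 0.0 24.0
    endloop
  endfacet
  facet normal -1.0000 0.0000 0.0000
    outer loop
      vertex 0.0 28.0 0.0
      vertex 0.0 0.0 24.0
      vertex 0.0 28.0 24.0
    endloop
  endfacet
endsolid part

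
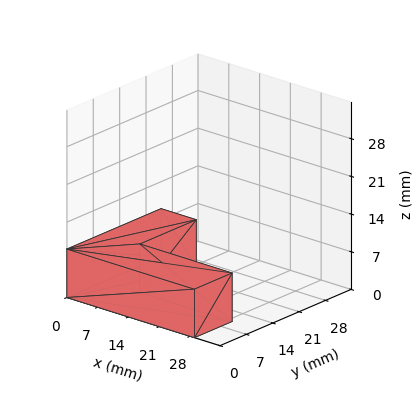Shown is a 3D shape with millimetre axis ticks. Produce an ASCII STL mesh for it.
Reading the render: the shape is an L-shaped prism: outer 29 × 25 mm, arm thicknesses ≈ 10 mm (horizontal) and 8 mm (vertical), extruded 9 mm in z (dimensions read to the nearest mm from the axis ticks). For the STL, each face is triangulated and given an outward normal.

solid part
  facet normal 0.0000 0.0000 -1.0000
    outer loop
      vertex 29.00 10.00 0.00
      vertex 29.00 0.00 0.00
      vertex 0.00 0.00 0.00
    endloop
  endfacet
  facet normal 0.0000 0.0000 -1.0000
    outer loop
      vertex 8.00 10.00 0.00
      vertex 29.00 10.00 0.00
      vertex 0.00 0.00 0.00
    endloop
  endfacet
  facet normal 0.0000 0.0000 -1.0000
    outer loop
      vertex 8.00 25.00 0.00
      vertex 8.00 10.00 0.00
      vertex 0.00 0.00 0.00
    endloop
  endfacet
  facet normal 0.0000 0.0000 -1.0000
    outer loop
      vertex 0.00 25.00 0.00
      vertex 8.00 25.00 0.00
      vertex 0.00 0.00 0.00
    endloop
  endfacet
  facet normal 0.0000 0.0000 1.0000
    outer loop
      vertex 0.00 0.00 9.00
      vertex 29.00 0.00 9.00
      vertex 29.00 10.00 9.00
    endloop
  endfacet
  facet normal 0.0000 0.0000 1.0000
    outer loop
      vertex 0.00 0.00 9.00
      vertex 29.00 10.00 9.00
      vertex 8.00 10.00 9.00
    endloop
  endfacet
  facet normal 0.0000 0.0000 1.0000
    outer loop
      vertex 0.00 0.00 9.00
      vertex 8.00 10.00 9.00
      vertex 8.00 25.00 9.00
    endloop
  endfacet
  facet normal 0.0000 0.0000 1.0000
    outer loop
      vertex 0.00 0.00 9.00
      vertex 8.00 25.00 9.00
      vertex 0.00 25.00 9.00
    endloop
  endfacet
  facet normal 0.0000 -1.0000 0.0000
    outer loop
      vertex 0.00 0.00 0.00
      vertex 29.00 0.00 0.00
      vertex 29.00 0.00 9.00
    endloop
  endfacet
  facet normal 0.0000 -1.0000 0.0000
    outer loop
      vertex 0.00 0.00 0.00
      vertex 29.00 0.00 9.00
      vertex 0.00 0.00 9.00
    endloop
  endfacet
  facet normal 1.0000 0.0000 0.0000
    outer loop
      vertex 29.00 0.00 0.00
      vertex 29.00 10.00 0.00
      vertex 29.00 10.00 9.00
    endloop
  endfacet
  facet normal 1.0000 0.0000 0.0000
    outer loop
      vertex 29.00 0.00 0.00
      vertex 29.00 10.00 9.00
      vertex 29.00 0.00 9.00
    endloop
  endfacet
  facet normal 0.0000 1.0000 0.0000
    outer loop
      vertex 29.00 10.00 0.00
      vertex 8.00 10.00 0.00
      vertex 8.00 10.00 9.00
    endloop
  endfacet
  facet normal 0.0000 1.0000 0.0000
    outer loop
      vertex 29.00 10.00 0.00
      vertex 8.00 10.00 9.00
      vertex 29.00 10.00 9.00
    endloop
  endfacet
  facet normal 1.0000 0.0000 0.0000
    outer loop
      vertex 8.00 10.00 0.00
      vertex 8.00 25.00 0.00
      vertex 8.00 25.00 9.00
    endloop
  endfacet
  facet normal 1.0000 0.0000 0.0000
    outer loop
      vertex 8.00 10.00 0.00
      vertex 8.00 25.00 9.00
      vertex 8.00 10.00 9.00
    endloop
  endfacet
  facet normal 0.0000 1.0000 0.0000
    outer loop
      vertex 8.00 25.00 0.00
      vertex 0.00 25.00 0.00
      vertex 0.00 25.00 9.00
    endloop
  endfacet
  facet normal 0.0000 1.0000 0.0000
    outer loop
      vertex 8.00 25.00 0.00
      vertex 0.00 25.00 9.00
      vertex 8.00 25.00 9.00
    endloop
  endfacet
  facet normal -1.0000 0.0000 0.0000
    outer loop
      vertex 0.00 25.00 0.00
      vertex 0.00 0.00 0.00
      vertex 0.00 0.00 9.00
    endloop
  endfacet
  facet normal -1.0000 0.0000 0.0000
    outer loop
      vertex 0.00 25.00 0.00
      vertex 0.00 0.00 9.00
      vertex 0.00 25.00 9.00
    endloop
  endfacet
endsolid part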